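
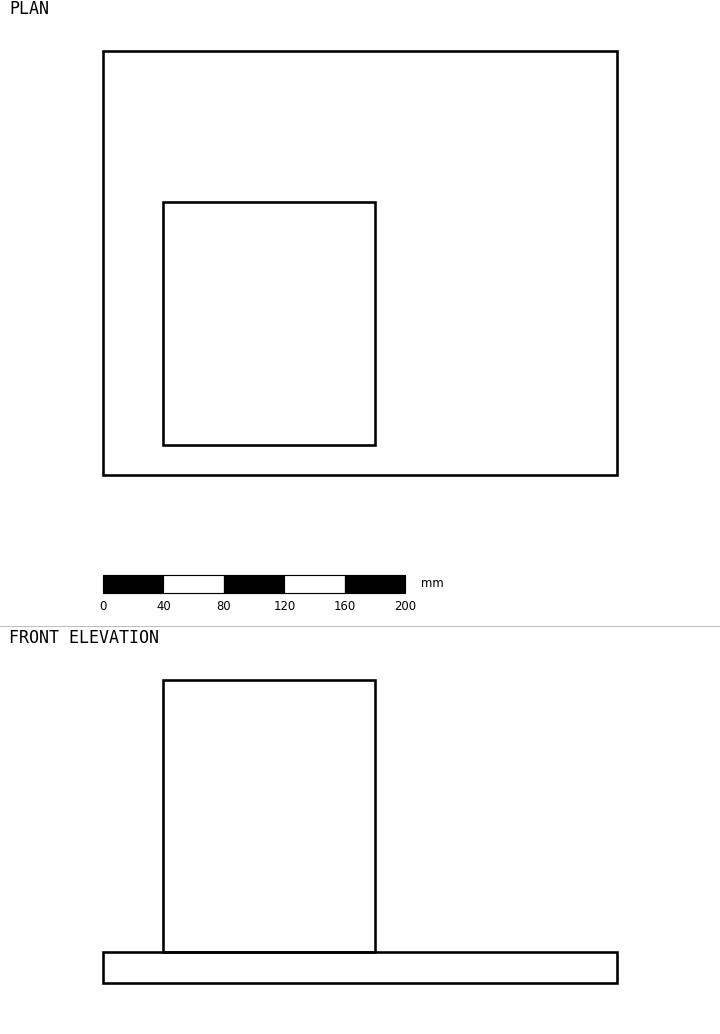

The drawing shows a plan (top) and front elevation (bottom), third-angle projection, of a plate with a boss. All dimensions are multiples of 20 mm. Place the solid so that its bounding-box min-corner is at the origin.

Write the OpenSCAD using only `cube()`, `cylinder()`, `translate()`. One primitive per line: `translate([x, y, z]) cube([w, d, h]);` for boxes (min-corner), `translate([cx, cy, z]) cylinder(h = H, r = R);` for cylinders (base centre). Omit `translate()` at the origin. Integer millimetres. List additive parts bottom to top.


cube([340, 280, 20]);
translate([40, 20, 20]) cube([140, 160, 180]);


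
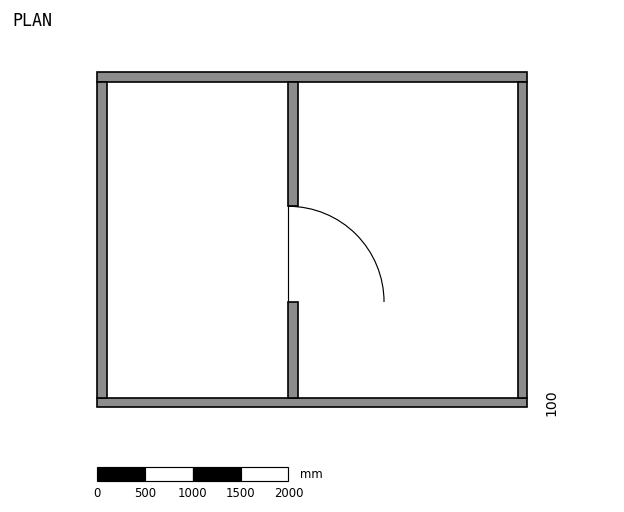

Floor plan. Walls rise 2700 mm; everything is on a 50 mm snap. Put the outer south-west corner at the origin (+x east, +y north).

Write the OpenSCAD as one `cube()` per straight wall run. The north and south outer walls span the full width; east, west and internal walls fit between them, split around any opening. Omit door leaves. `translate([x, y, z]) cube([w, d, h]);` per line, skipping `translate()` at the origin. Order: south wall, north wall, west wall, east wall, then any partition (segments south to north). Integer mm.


cube([4500, 100, 2700]);
translate([0, 3400, 0]) cube([4500, 100, 2700]);
translate([0, 100, 0]) cube([100, 3300, 2700]);
translate([4400, 100, 0]) cube([100, 3300, 2700]);
translate([2000, 100, 0]) cube([100, 1000, 2700]);
translate([2000, 2100, 0]) cube([100, 1300, 2700]);


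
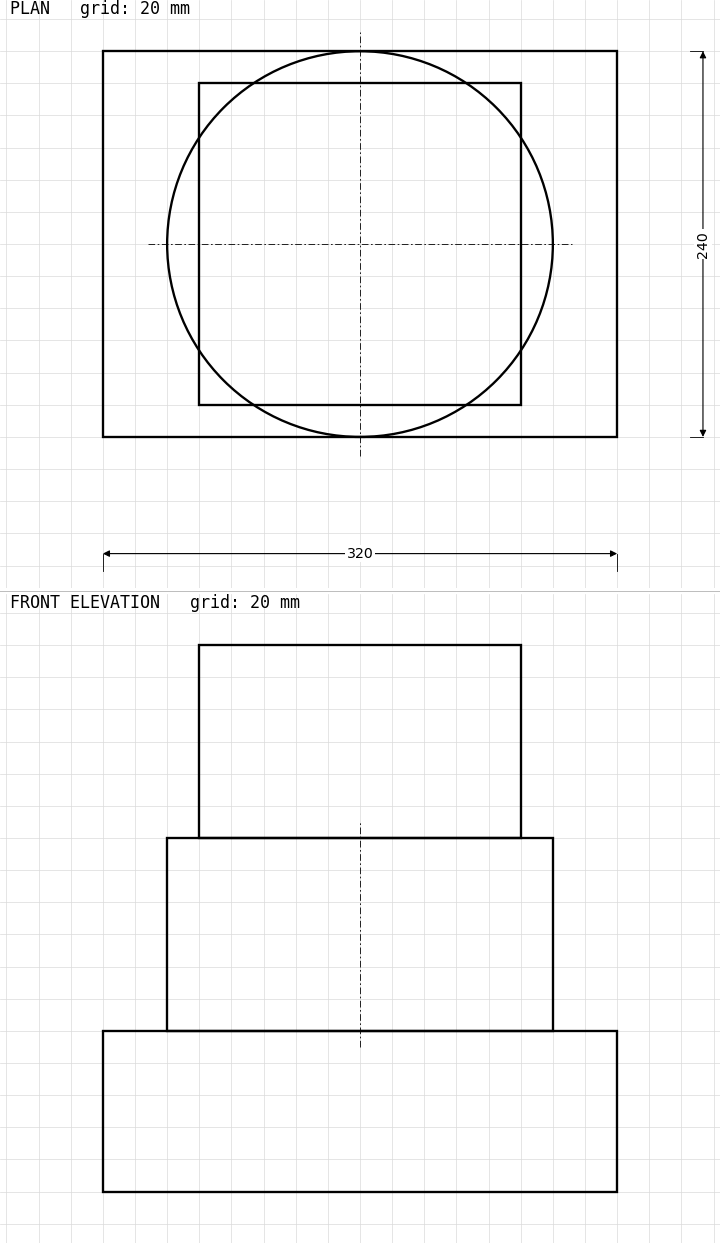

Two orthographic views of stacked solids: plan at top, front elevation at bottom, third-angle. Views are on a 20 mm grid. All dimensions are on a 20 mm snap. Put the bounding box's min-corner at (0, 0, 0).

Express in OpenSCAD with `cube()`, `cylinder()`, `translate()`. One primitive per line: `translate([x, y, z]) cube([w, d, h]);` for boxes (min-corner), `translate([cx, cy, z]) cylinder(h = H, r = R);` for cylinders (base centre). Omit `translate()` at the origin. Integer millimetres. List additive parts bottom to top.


cube([320, 240, 100]);
translate([160, 120, 100]) cylinder(h = 120, r = 120);
translate([60, 20, 220]) cube([200, 200, 120]);


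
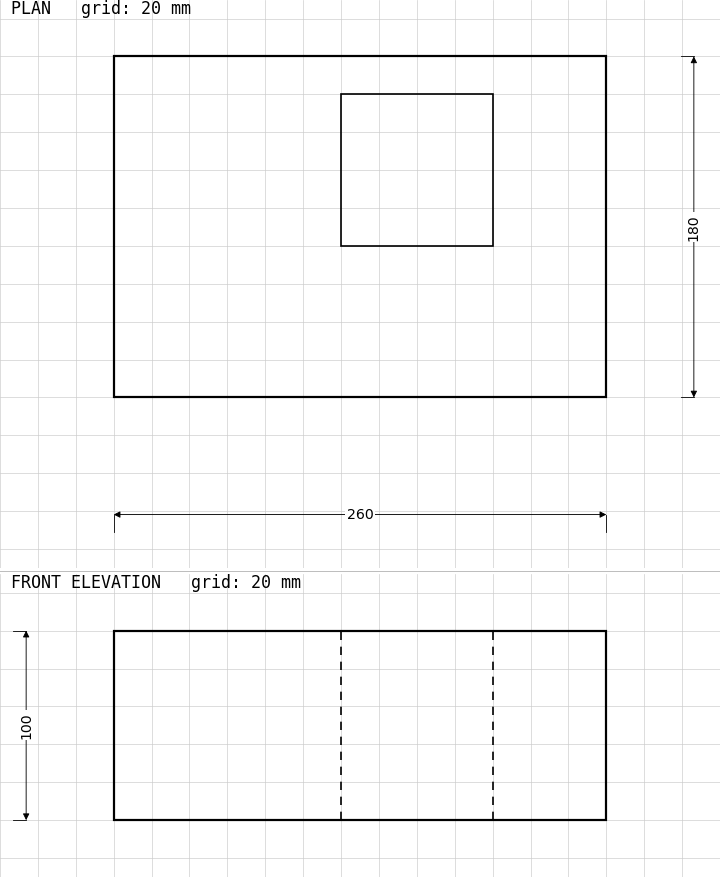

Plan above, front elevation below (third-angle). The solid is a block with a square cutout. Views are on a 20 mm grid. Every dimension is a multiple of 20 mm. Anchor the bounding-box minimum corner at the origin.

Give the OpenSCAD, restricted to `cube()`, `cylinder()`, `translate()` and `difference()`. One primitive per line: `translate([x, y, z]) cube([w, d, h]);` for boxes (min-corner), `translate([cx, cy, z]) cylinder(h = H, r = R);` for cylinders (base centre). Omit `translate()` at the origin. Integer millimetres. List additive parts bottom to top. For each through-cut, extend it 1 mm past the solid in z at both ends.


difference() {
  cube([260, 180, 100]);
  translate([120, 80, -1]) cube([80, 80, 102]);
}


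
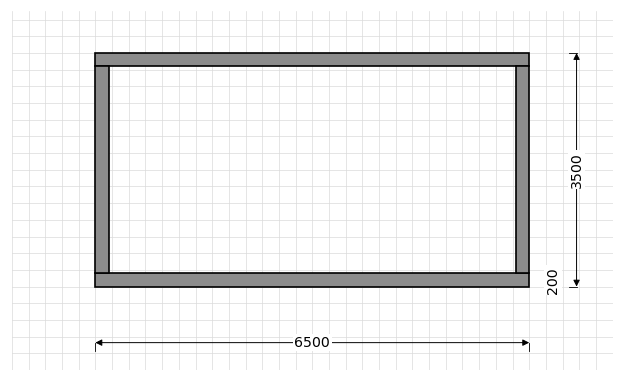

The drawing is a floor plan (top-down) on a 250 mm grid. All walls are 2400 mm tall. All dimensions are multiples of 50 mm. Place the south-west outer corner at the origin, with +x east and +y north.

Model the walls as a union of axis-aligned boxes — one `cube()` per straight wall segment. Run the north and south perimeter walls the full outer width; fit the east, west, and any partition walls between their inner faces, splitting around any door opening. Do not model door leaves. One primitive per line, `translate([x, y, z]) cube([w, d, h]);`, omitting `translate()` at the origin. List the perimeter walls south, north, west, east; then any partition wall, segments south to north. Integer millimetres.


cube([6500, 200, 2400]);
translate([0, 3300, 0]) cube([6500, 200, 2400]);
translate([0, 200, 0]) cube([200, 3100, 2400]);
translate([6300, 200, 0]) cube([200, 3100, 2400]);


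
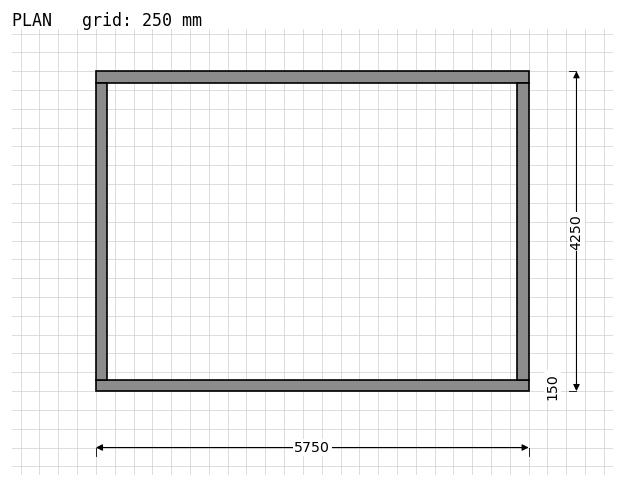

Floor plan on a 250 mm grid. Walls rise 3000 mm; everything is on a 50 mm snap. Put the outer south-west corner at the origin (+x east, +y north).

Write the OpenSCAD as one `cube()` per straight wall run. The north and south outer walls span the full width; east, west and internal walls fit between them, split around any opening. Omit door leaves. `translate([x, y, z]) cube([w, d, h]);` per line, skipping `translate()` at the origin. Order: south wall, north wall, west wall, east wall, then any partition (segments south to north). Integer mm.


cube([5750, 150, 3000]);
translate([0, 4100, 0]) cube([5750, 150, 3000]);
translate([0, 150, 0]) cube([150, 3950, 3000]);
translate([5600, 150, 0]) cube([150, 3950, 3000]);


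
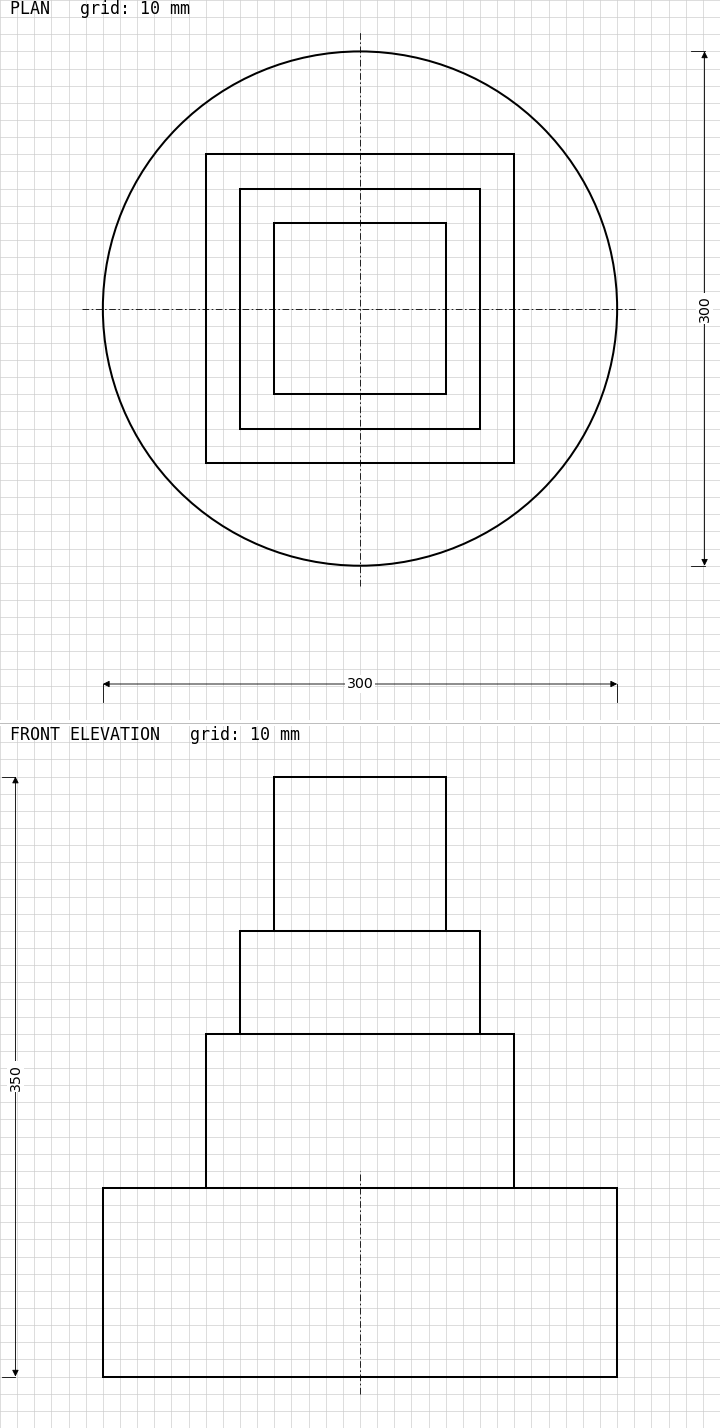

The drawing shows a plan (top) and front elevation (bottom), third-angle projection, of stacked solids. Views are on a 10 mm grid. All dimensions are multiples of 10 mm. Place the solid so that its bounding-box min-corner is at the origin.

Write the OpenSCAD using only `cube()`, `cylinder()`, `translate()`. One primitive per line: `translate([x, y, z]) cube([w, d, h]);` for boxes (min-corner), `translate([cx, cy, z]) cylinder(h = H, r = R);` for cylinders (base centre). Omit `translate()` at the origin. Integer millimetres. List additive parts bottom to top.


translate([150, 150, 0]) cylinder(h = 110, r = 150);
translate([60, 60, 110]) cube([180, 180, 90]);
translate([80, 80, 200]) cube([140, 140, 60]);
translate([100, 100, 260]) cube([100, 100, 90]);


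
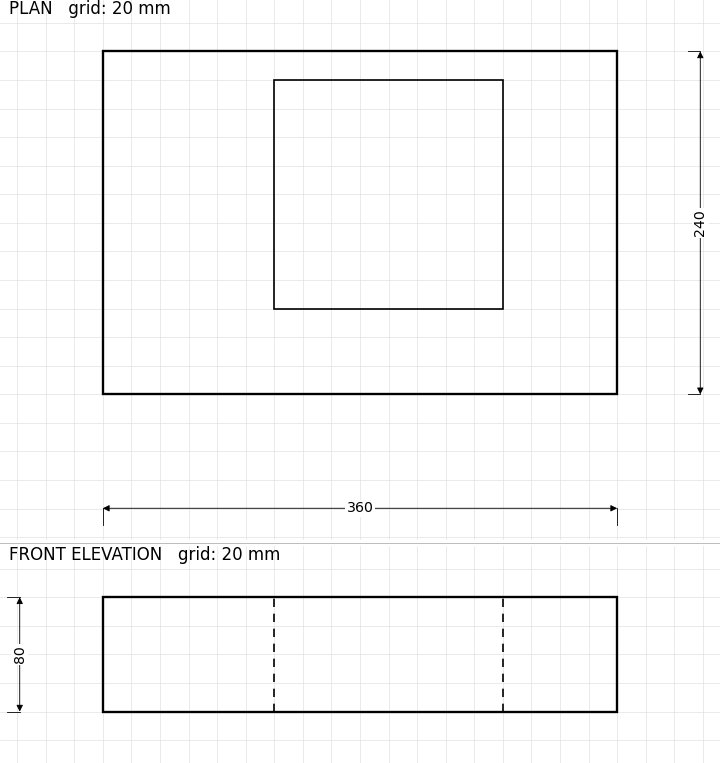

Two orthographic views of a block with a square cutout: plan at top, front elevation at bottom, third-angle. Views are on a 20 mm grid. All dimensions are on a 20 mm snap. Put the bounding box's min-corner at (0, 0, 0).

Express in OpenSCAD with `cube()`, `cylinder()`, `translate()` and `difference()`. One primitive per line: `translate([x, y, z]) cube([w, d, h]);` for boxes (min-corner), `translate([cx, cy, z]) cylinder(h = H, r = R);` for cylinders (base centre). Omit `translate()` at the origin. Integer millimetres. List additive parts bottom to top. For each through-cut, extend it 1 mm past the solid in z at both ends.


difference() {
  cube([360, 240, 80]);
  translate([120, 60, -1]) cube([160, 160, 82]);
}


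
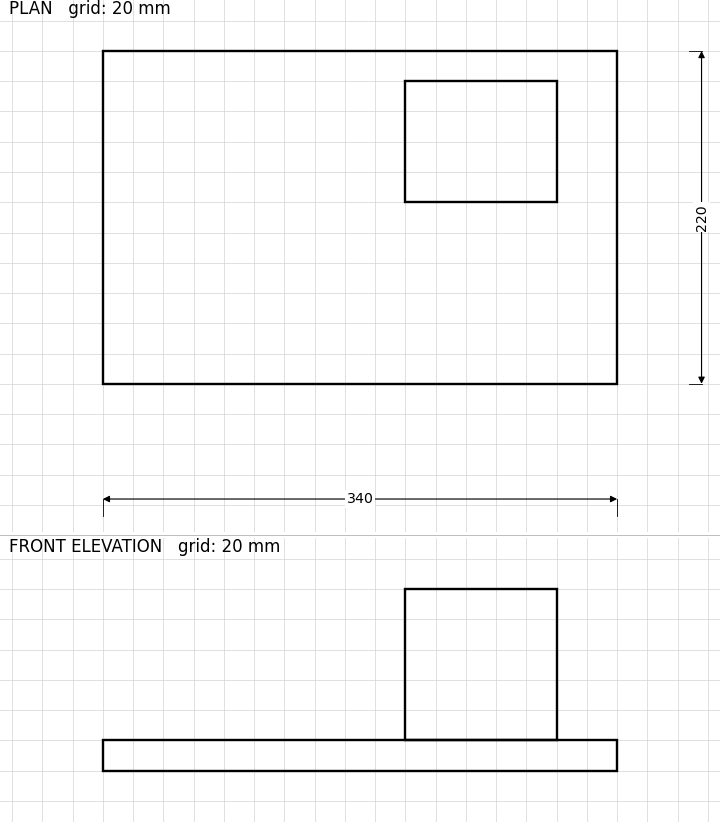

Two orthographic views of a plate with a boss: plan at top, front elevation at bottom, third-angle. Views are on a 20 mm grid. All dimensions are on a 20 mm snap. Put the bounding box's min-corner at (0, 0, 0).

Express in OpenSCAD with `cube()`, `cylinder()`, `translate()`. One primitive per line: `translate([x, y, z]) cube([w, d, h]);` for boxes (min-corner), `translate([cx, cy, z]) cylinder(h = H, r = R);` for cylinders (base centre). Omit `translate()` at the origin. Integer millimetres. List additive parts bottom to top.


cube([340, 220, 20]);
translate([200, 120, 20]) cube([100, 80, 100]);


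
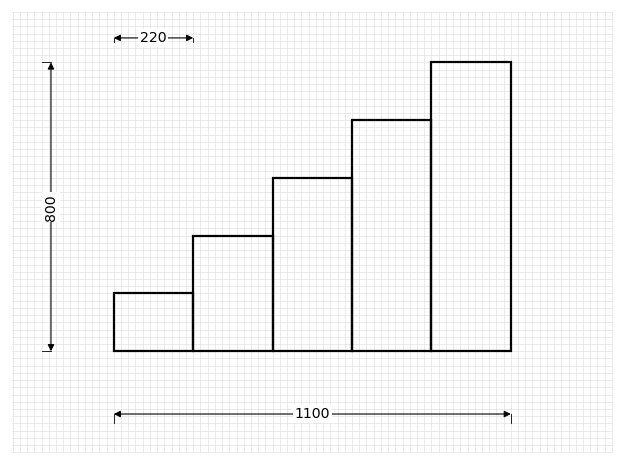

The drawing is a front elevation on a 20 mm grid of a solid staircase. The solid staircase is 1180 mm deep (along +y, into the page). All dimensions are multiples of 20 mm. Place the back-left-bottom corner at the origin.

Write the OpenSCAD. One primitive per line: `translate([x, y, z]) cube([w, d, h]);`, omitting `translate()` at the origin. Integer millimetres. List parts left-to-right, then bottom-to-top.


cube([220, 1180, 160]);
translate([220, 0, 0]) cube([220, 1180, 320]);
translate([440, 0, 0]) cube([220, 1180, 480]);
translate([660, 0, 0]) cube([220, 1180, 640]);
translate([880, 0, 0]) cube([220, 1180, 800]);


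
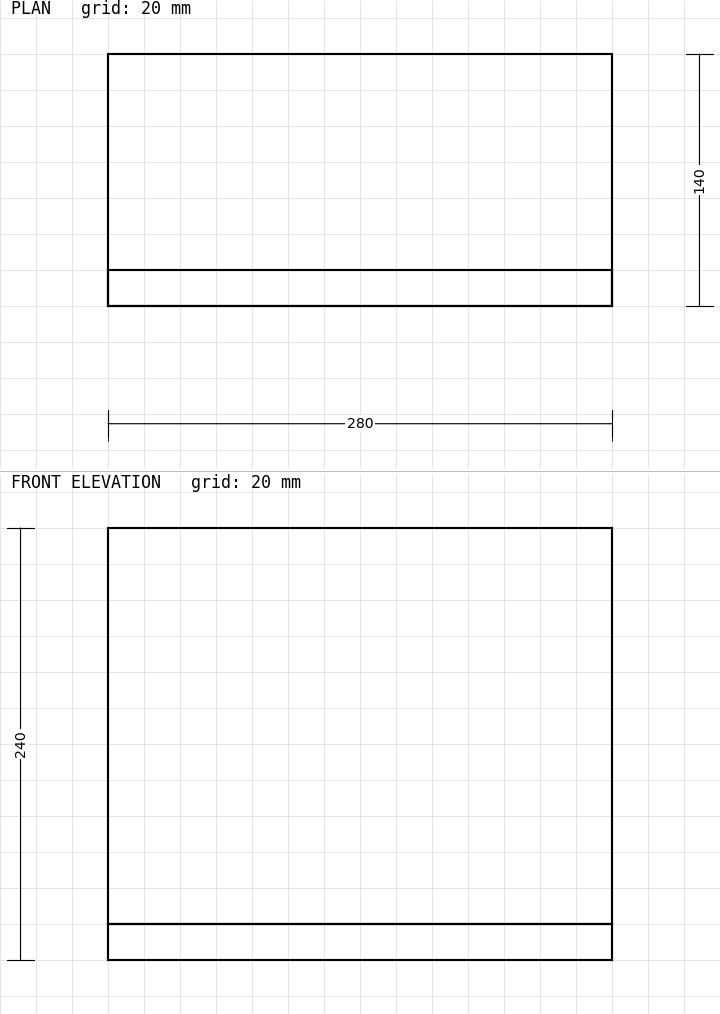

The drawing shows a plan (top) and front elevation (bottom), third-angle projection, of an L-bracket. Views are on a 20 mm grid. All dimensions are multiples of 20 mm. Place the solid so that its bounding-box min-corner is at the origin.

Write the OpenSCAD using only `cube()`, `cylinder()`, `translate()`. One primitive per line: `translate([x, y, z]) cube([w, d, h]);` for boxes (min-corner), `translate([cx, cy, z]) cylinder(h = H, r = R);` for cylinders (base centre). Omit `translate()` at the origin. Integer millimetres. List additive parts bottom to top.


cube([280, 140, 20]);
translate([0, 0, 20]) cube([280, 20, 220]);


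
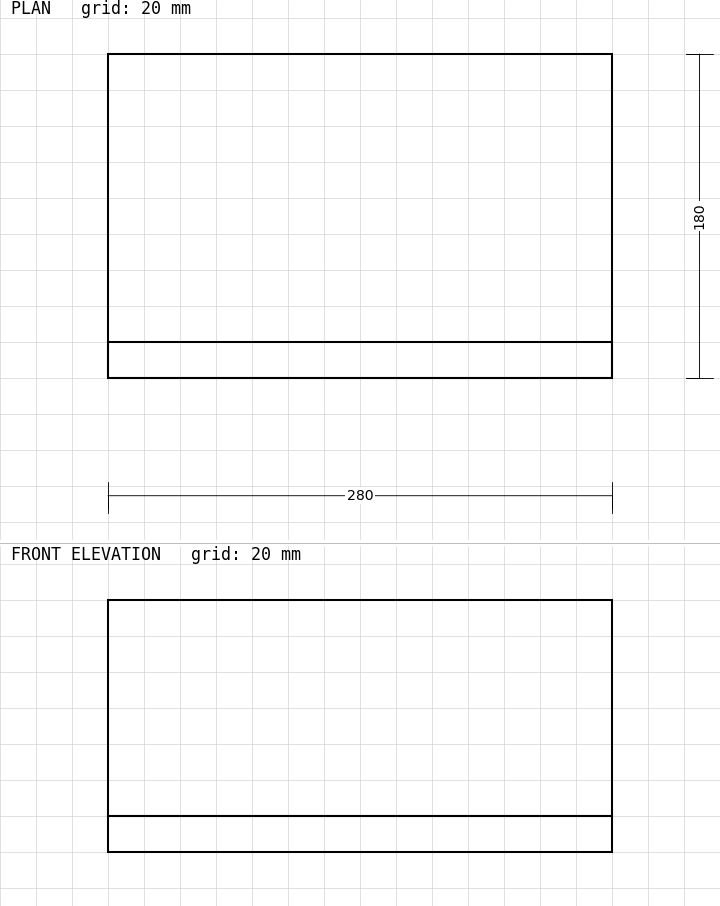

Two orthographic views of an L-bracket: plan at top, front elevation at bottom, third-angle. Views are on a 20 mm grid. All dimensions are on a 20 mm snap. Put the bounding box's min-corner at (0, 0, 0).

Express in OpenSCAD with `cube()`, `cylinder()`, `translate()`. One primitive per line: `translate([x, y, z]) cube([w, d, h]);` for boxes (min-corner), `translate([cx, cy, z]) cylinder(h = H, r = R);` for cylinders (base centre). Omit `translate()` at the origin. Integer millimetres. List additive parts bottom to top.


cube([280, 180, 20]);
translate([0, 0, 20]) cube([280, 20, 120]);


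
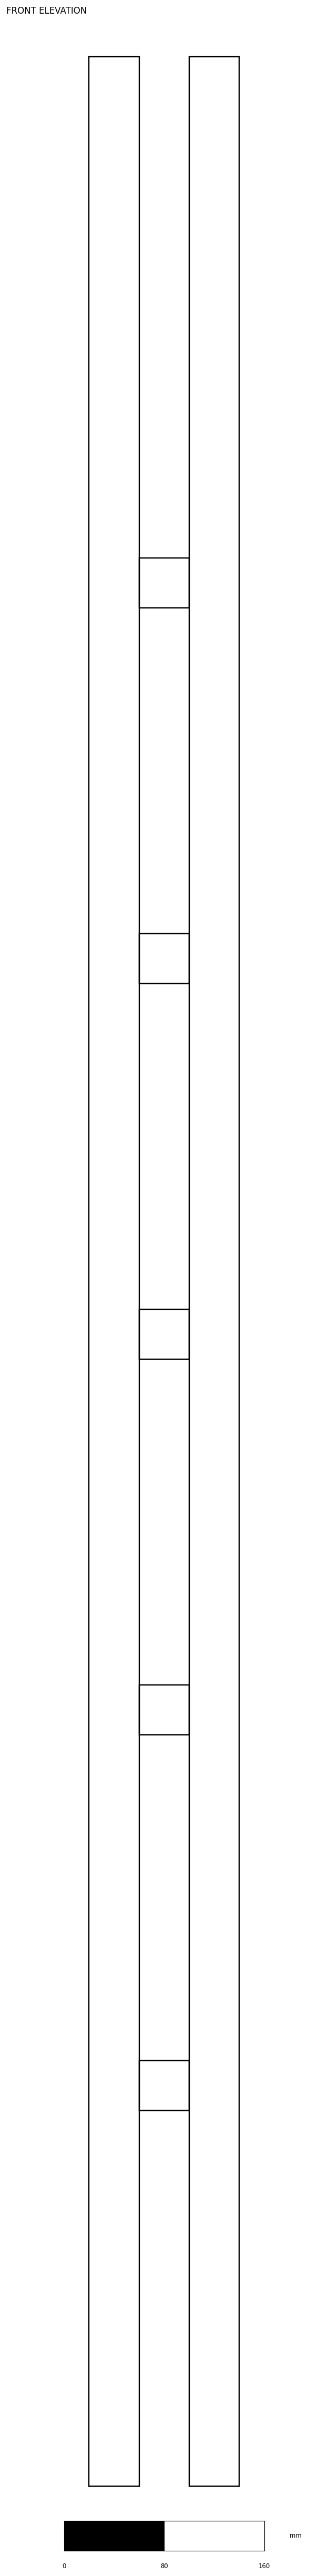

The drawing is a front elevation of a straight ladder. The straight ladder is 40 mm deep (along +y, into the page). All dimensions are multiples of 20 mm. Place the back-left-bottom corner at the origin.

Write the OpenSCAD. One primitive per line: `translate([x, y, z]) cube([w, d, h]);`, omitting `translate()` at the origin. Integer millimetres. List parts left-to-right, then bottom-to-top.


cube([40, 40, 1940]);
translate([40, 0, 300]) cube([40, 40, 40]);
translate([40, 0, 600]) cube([40, 40, 40]);
translate([40, 0, 900]) cube([40, 40, 40]);
translate([40, 0, 1200]) cube([40, 40, 40]);
translate([40, 0, 1500]) cube([40, 40, 40]);
translate([80, 0, 0]) cube([40, 40, 1940]);


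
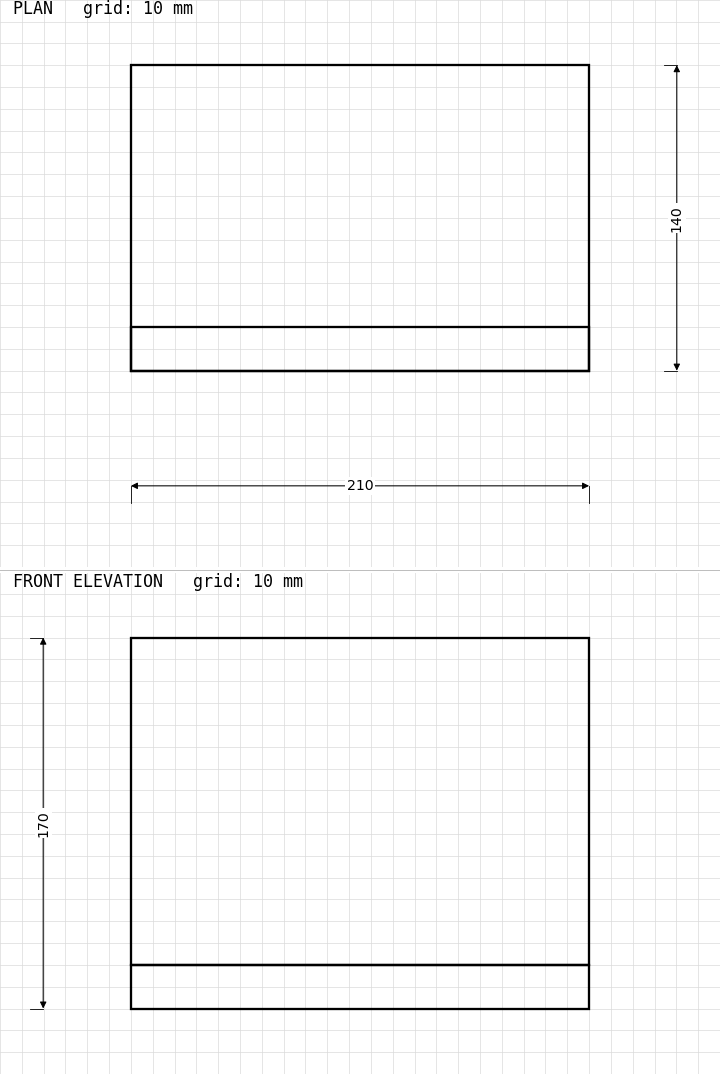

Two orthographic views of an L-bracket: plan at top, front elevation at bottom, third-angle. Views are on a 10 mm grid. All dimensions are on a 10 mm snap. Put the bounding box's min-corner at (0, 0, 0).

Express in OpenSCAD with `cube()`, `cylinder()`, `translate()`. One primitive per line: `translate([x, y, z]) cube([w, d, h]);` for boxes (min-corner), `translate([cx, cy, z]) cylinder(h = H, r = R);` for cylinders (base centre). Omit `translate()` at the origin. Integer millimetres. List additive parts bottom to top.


cube([210, 140, 20]);
translate([0, 0, 20]) cube([210, 20, 150]);


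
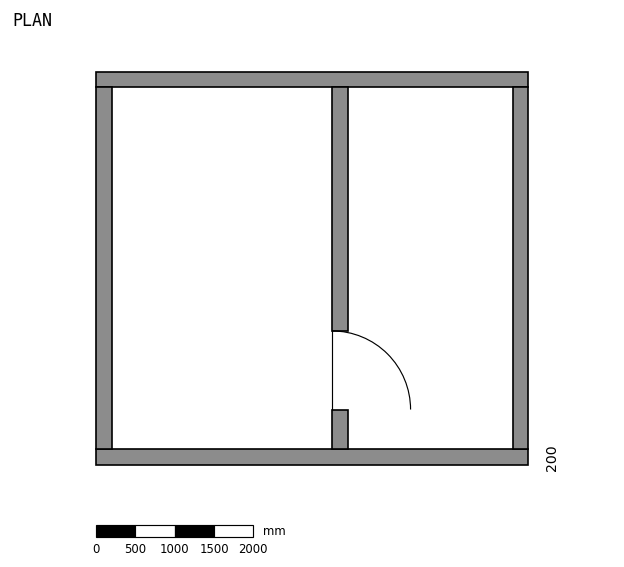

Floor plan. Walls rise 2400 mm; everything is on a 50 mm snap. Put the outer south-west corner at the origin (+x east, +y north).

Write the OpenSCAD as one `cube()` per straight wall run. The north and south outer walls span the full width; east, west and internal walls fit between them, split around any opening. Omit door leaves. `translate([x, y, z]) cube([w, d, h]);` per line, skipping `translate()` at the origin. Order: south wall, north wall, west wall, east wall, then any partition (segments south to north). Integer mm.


cube([5500, 200, 2400]);
translate([0, 4800, 0]) cube([5500, 200, 2400]);
translate([0, 200, 0]) cube([200, 4600, 2400]);
translate([5300, 200, 0]) cube([200, 4600, 2400]);
translate([3000, 200, 0]) cube([200, 500, 2400]);
translate([3000, 1700, 0]) cube([200, 3100, 2400]);


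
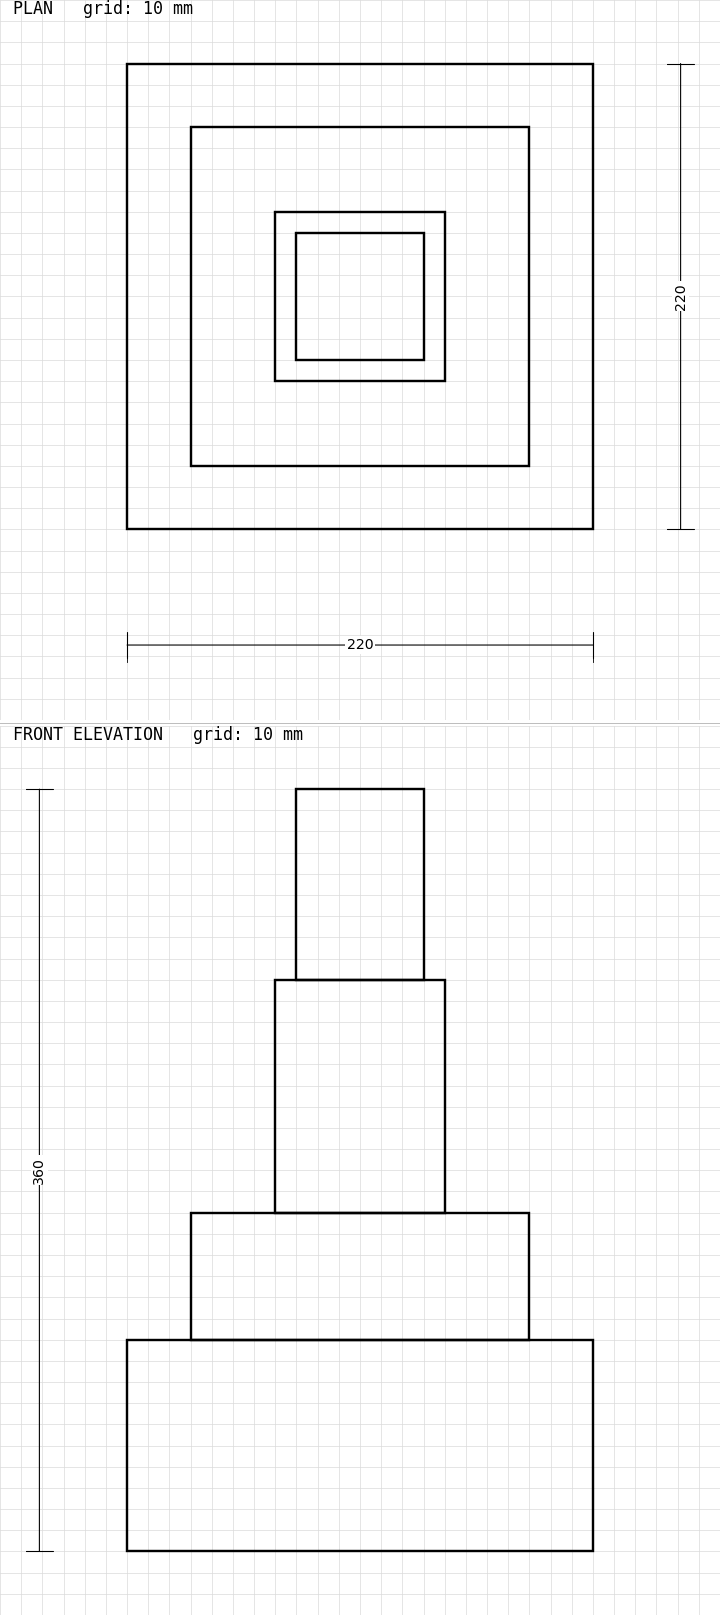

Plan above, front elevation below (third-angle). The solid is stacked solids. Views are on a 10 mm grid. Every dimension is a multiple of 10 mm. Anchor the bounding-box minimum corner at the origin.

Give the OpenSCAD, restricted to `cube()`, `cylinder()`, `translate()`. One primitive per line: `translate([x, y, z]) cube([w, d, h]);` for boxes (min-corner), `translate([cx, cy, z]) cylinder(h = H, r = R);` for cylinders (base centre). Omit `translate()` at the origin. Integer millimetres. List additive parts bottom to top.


cube([220, 220, 100]);
translate([30, 30, 100]) cube([160, 160, 60]);
translate([70, 70, 160]) cube([80, 80, 110]);
translate([80, 80, 270]) cube([60, 60, 90]);


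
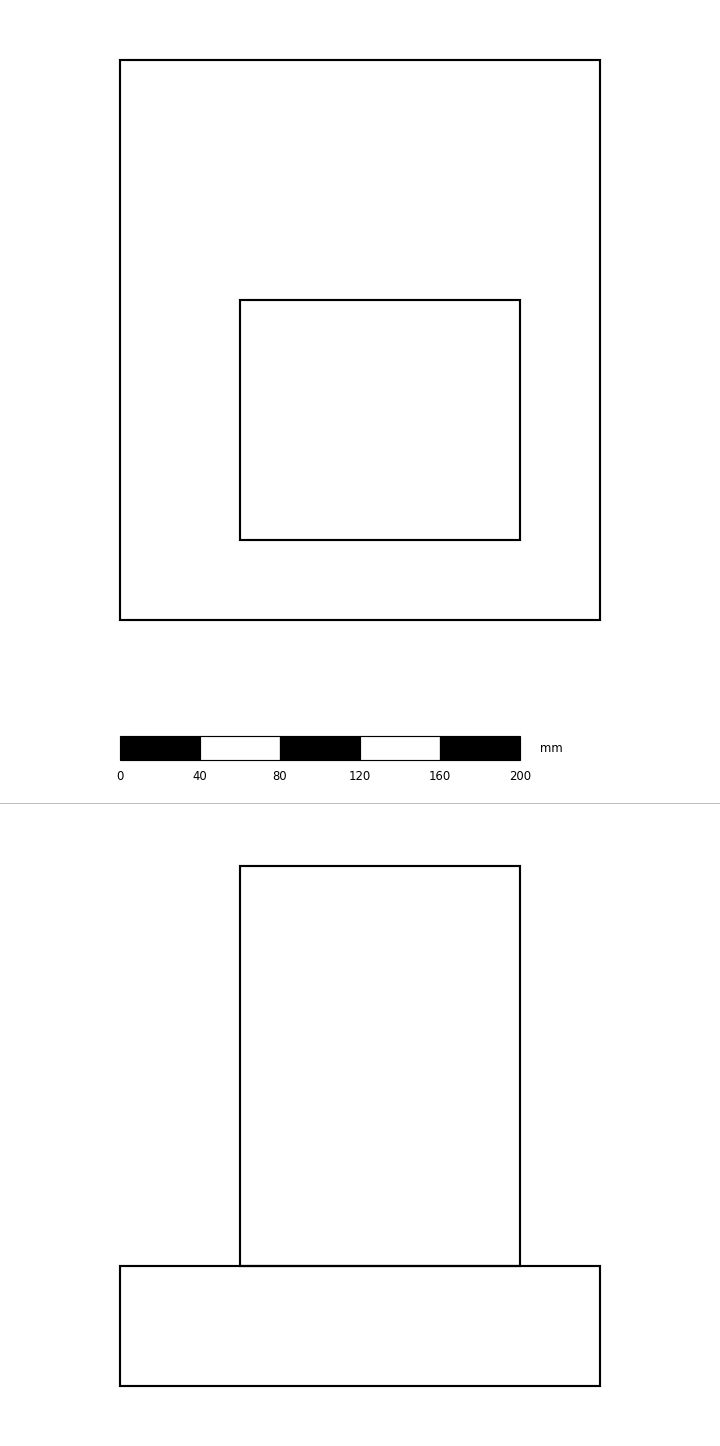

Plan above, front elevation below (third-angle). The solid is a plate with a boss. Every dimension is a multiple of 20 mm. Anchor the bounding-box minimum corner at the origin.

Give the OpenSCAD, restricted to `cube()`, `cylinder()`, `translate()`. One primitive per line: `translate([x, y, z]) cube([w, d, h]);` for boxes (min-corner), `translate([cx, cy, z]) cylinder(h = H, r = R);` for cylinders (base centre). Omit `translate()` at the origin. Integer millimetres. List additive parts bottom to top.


cube([240, 280, 60]);
translate([60, 40, 60]) cube([140, 120, 200]);


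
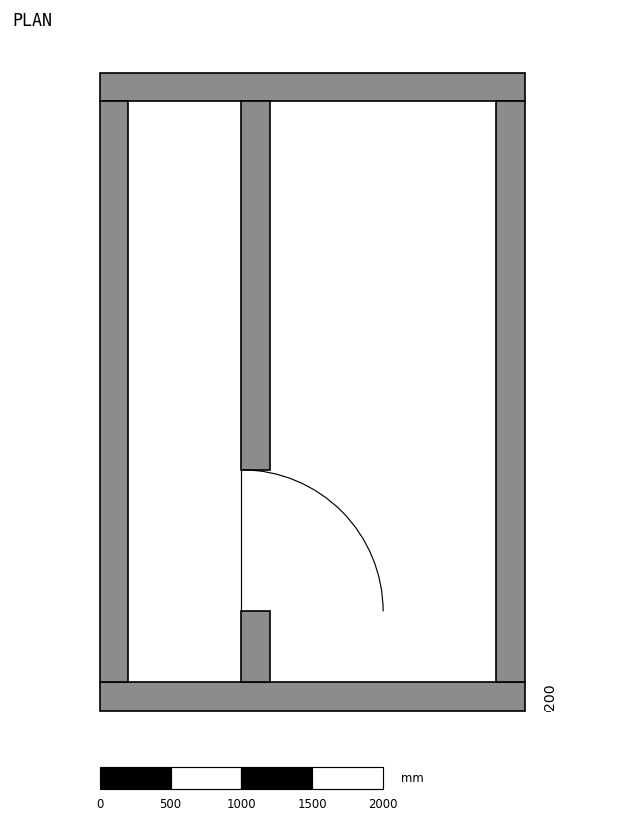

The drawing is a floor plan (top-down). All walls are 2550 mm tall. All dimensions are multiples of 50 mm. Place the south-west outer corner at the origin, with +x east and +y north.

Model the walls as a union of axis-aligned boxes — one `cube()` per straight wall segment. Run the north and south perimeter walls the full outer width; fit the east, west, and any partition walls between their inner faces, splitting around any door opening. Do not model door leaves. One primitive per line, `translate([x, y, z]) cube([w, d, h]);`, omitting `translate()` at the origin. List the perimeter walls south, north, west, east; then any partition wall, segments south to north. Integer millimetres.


cube([3000, 200, 2550]);
translate([0, 4300, 0]) cube([3000, 200, 2550]);
translate([0, 200, 0]) cube([200, 4100, 2550]);
translate([2800, 200, 0]) cube([200, 4100, 2550]);
translate([1000, 200, 0]) cube([200, 500, 2550]);
translate([1000, 1700, 0]) cube([200, 2600, 2550]);


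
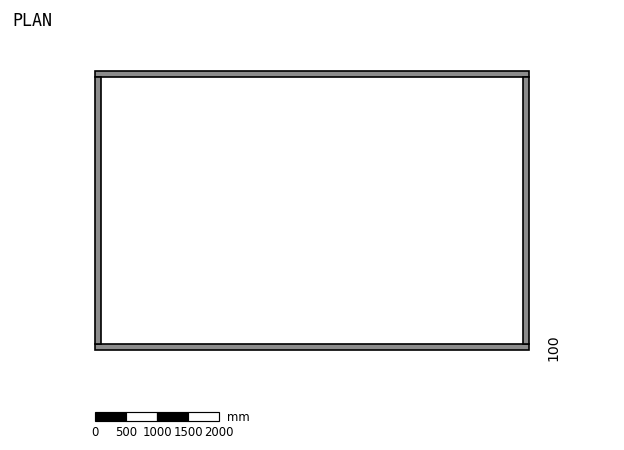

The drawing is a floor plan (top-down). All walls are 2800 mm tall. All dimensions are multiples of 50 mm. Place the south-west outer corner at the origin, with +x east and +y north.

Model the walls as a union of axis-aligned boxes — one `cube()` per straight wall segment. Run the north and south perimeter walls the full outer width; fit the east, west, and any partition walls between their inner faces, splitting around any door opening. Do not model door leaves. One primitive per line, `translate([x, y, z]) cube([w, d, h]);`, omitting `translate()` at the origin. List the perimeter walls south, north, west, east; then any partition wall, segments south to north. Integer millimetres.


cube([7000, 100, 2800]);
translate([0, 4400, 0]) cube([7000, 100, 2800]);
translate([0, 100, 0]) cube([100, 4300, 2800]);
translate([6900, 100, 0]) cube([100, 4300, 2800]);


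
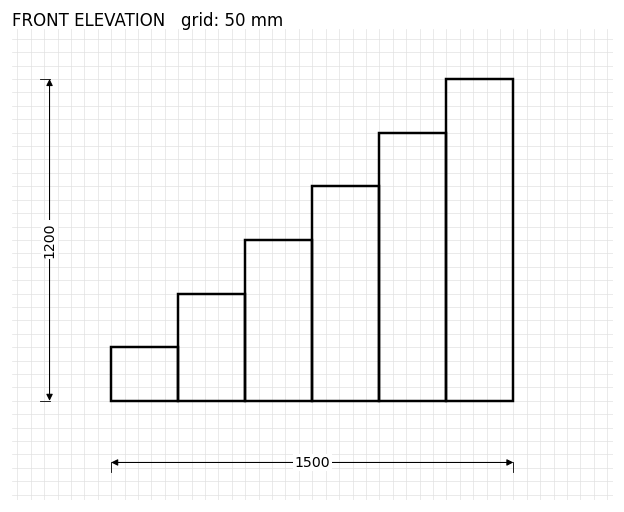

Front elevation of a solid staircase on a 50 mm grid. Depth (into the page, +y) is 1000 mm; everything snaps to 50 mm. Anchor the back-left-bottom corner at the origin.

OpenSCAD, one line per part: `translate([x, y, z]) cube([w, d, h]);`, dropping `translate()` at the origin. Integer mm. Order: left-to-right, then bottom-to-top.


cube([250, 1000, 200]);
translate([250, 0, 0]) cube([250, 1000, 400]);
translate([500, 0, 0]) cube([250, 1000, 600]);
translate([750, 0, 0]) cube([250, 1000, 800]);
translate([1000, 0, 0]) cube([250, 1000, 1000]);
translate([1250, 0, 0]) cube([250, 1000, 1200]);


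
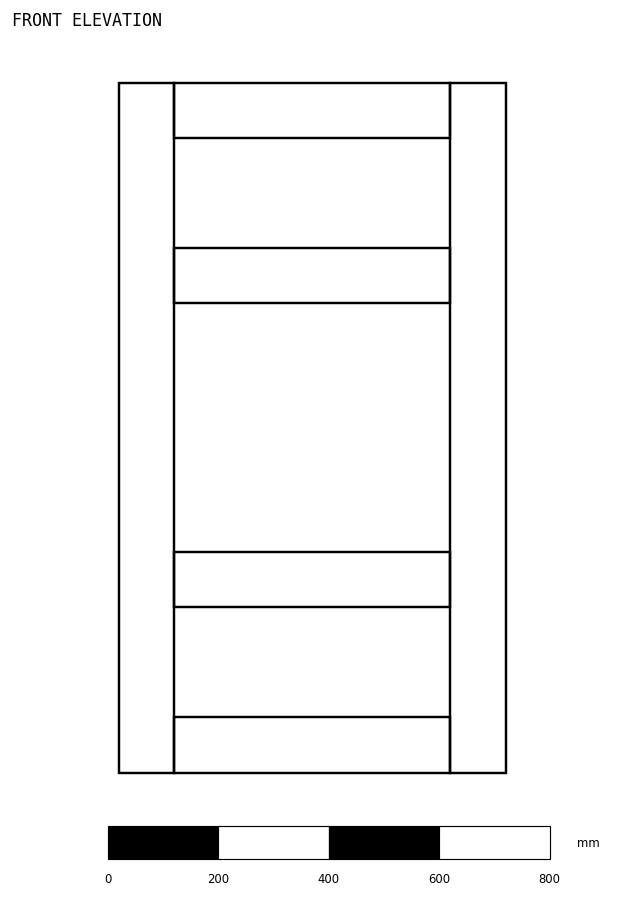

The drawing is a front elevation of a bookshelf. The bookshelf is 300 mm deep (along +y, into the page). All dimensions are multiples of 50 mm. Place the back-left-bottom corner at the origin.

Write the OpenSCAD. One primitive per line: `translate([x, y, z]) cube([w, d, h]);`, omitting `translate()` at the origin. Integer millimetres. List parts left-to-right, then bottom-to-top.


cube([100, 300, 1250]);
translate([100, 0, 0]) cube([500, 300, 100]);
translate([100, 0, 300]) cube([500, 300, 100]);
translate([100, 0, 850]) cube([500, 300, 100]);
translate([100, 0, 1150]) cube([500, 300, 100]);
translate([600, 0, 0]) cube([100, 300, 1250]);


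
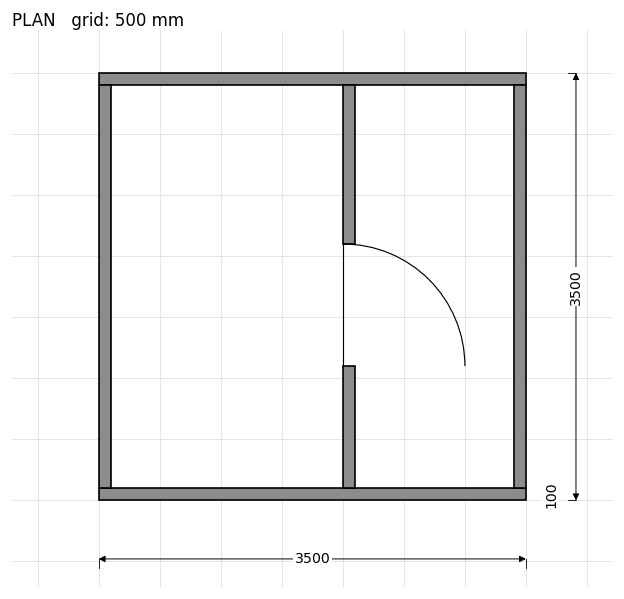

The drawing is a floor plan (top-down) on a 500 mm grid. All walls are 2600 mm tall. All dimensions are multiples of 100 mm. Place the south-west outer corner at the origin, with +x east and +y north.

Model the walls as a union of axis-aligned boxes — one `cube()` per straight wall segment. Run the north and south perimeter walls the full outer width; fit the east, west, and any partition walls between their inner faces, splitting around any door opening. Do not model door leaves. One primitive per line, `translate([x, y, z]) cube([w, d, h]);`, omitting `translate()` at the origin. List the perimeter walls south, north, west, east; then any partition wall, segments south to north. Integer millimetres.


cube([3500, 100, 2600]);
translate([0, 3400, 0]) cube([3500, 100, 2600]);
translate([0, 100, 0]) cube([100, 3300, 2600]);
translate([3400, 100, 0]) cube([100, 3300, 2600]);
translate([2000, 100, 0]) cube([100, 1000, 2600]);
translate([2000, 2100, 0]) cube([100, 1300, 2600]);


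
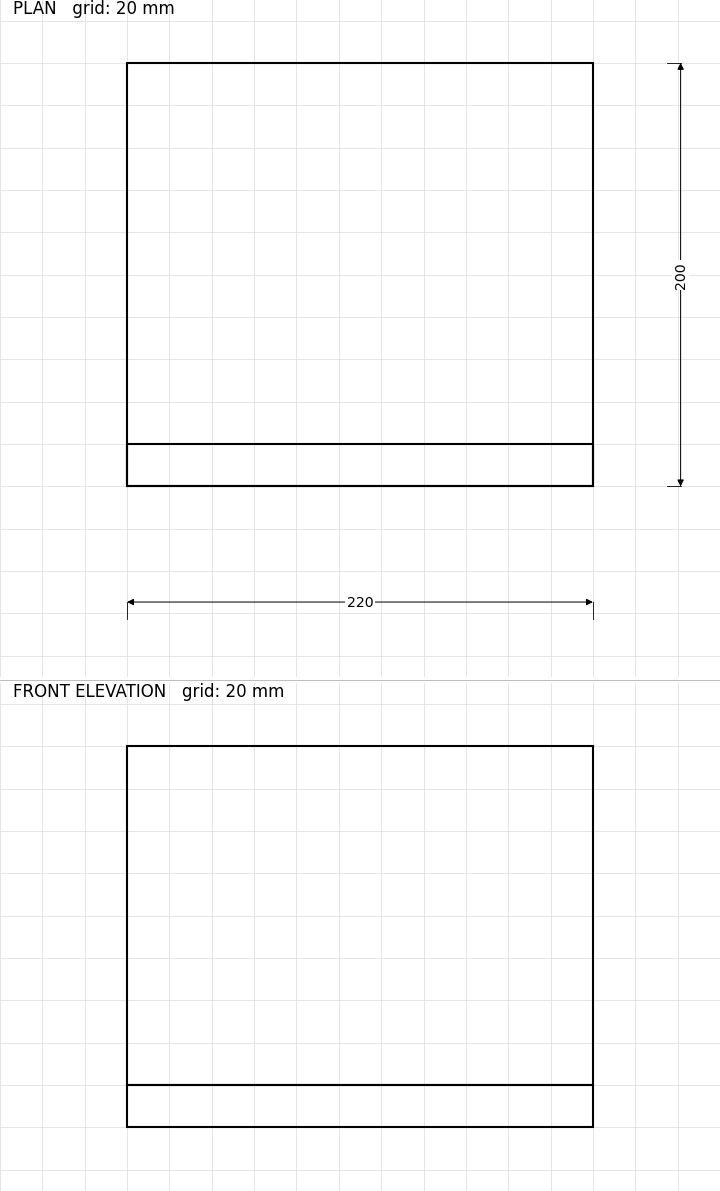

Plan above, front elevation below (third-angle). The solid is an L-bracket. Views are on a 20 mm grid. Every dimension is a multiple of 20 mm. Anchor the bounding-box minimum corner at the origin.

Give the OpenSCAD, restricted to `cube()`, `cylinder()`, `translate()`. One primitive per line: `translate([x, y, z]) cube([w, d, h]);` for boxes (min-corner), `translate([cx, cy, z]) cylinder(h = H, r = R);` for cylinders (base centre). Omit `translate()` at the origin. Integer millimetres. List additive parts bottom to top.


cube([220, 200, 20]);
translate([0, 0, 20]) cube([220, 20, 160]);


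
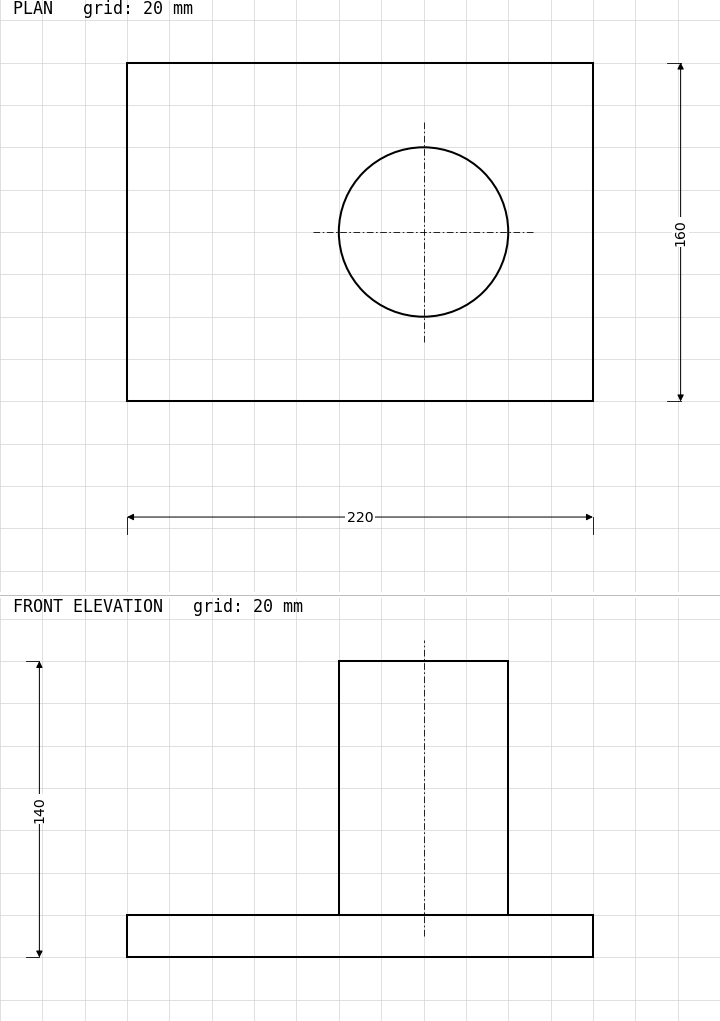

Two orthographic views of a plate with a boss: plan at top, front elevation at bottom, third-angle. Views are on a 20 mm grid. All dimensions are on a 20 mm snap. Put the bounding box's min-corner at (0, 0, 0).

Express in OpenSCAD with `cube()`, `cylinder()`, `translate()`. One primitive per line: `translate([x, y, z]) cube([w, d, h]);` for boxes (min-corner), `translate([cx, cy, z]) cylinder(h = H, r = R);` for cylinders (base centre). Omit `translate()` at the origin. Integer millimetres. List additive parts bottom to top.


cube([220, 160, 20]);
translate([140, 80, 20]) cylinder(h = 120, r = 40);


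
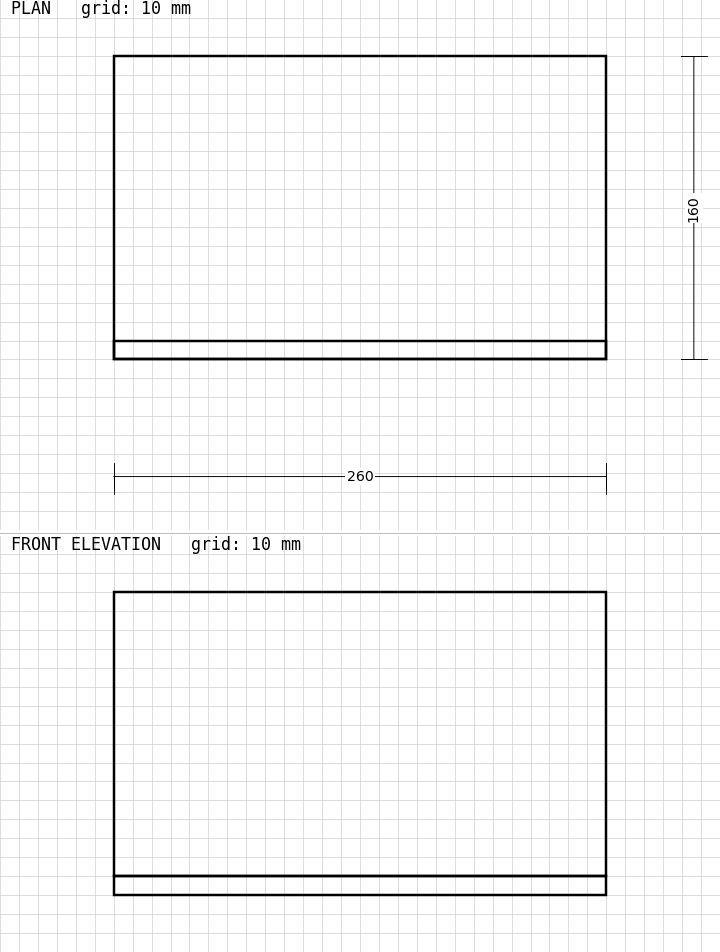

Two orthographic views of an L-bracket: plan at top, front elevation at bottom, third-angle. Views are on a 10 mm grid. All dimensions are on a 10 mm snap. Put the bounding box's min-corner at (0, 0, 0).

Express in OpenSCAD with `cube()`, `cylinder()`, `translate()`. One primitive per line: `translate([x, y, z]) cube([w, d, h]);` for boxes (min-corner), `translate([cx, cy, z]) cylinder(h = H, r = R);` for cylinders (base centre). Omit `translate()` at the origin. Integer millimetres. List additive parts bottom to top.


cube([260, 160, 10]);
translate([0, 0, 10]) cube([260, 10, 150]);


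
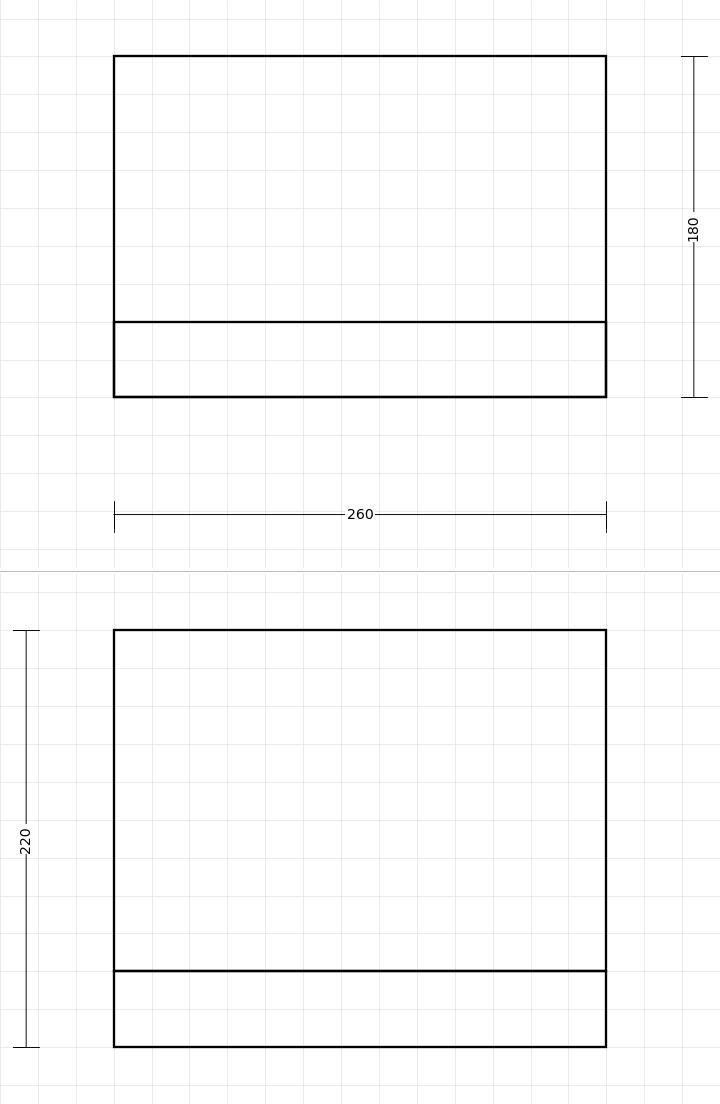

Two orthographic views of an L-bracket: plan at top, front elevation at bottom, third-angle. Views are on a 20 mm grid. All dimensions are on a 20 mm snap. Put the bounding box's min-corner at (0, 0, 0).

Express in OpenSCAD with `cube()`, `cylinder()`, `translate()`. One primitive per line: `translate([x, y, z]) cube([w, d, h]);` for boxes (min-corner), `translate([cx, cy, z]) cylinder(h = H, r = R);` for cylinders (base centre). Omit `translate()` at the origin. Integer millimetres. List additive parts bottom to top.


cube([260, 180, 40]);
translate([0, 0, 40]) cube([260, 40, 180]);


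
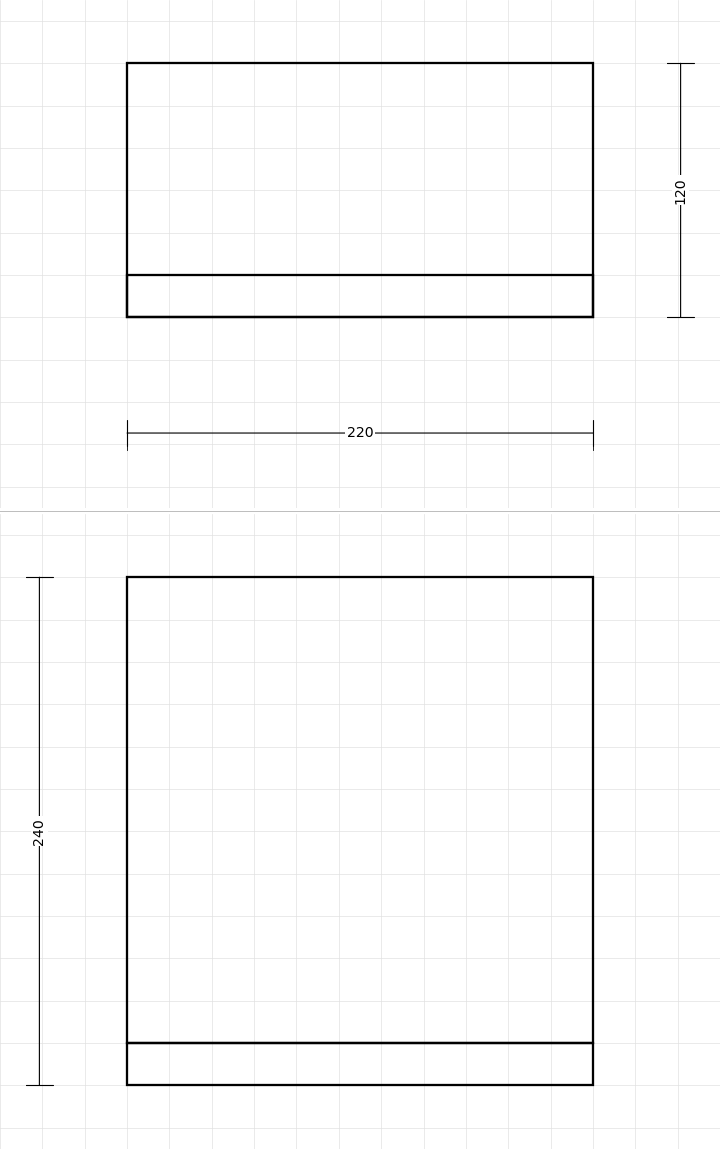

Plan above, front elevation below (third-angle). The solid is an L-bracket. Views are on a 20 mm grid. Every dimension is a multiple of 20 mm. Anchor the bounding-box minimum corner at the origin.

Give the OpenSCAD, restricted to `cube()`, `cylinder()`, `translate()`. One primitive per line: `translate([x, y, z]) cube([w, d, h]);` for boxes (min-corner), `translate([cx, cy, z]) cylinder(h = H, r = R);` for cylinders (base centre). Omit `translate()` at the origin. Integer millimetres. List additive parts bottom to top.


cube([220, 120, 20]);
translate([0, 0, 20]) cube([220, 20, 220]);


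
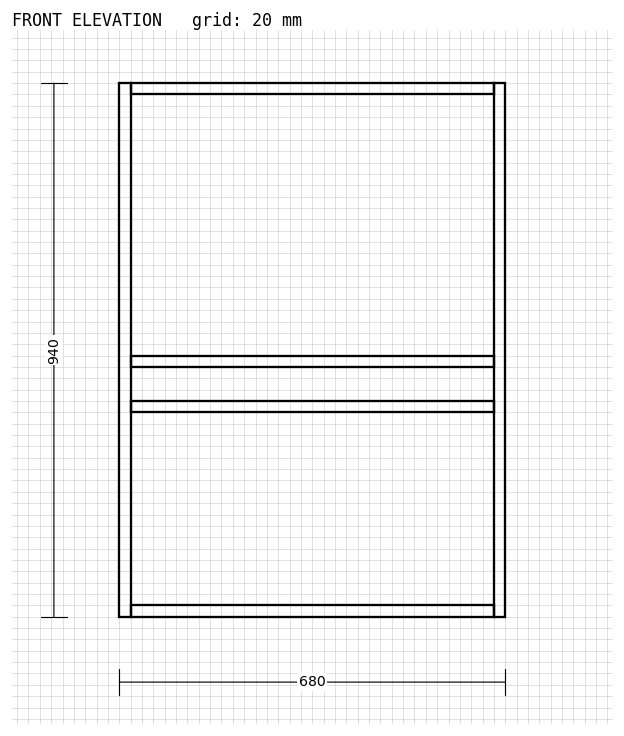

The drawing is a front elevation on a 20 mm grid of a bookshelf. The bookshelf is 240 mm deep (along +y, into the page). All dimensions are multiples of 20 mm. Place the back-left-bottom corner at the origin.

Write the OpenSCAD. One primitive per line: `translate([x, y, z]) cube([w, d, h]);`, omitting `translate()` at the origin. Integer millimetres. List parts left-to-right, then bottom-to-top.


cube([20, 240, 940]);
translate([20, 0, 0]) cube([640, 240, 20]);
translate([20, 0, 360]) cube([640, 240, 20]);
translate([20, 0, 440]) cube([640, 240, 20]);
translate([20, 0, 920]) cube([640, 240, 20]);
translate([660, 0, 0]) cube([20, 240, 940]);


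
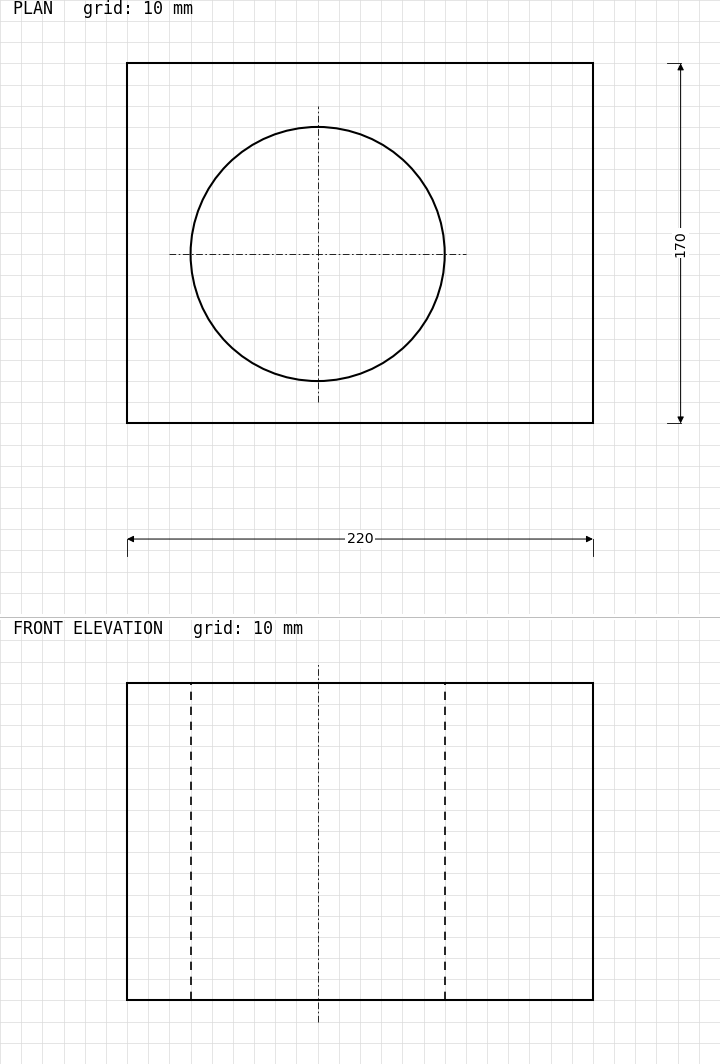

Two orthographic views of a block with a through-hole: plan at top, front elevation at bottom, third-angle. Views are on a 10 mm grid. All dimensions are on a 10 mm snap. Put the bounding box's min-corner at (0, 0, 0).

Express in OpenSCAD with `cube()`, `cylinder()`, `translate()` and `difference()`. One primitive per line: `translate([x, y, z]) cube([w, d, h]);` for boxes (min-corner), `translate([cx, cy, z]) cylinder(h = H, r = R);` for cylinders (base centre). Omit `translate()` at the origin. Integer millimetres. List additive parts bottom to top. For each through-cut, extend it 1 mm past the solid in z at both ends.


difference() {
  cube([220, 170, 150]);
  translate([90, 80, -1]) cylinder(h = 152, r = 60);
}


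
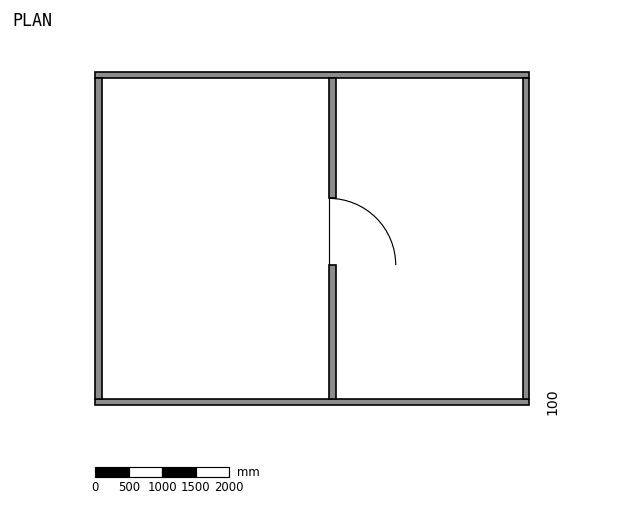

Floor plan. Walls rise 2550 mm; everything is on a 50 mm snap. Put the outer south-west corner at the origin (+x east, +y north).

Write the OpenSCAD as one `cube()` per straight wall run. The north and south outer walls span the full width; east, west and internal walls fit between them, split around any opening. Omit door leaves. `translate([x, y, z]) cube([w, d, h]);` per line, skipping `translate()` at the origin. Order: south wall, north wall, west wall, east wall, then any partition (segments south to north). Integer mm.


cube([6500, 100, 2550]);
translate([0, 4900, 0]) cube([6500, 100, 2550]);
translate([0, 100, 0]) cube([100, 4800, 2550]);
translate([6400, 100, 0]) cube([100, 4800, 2550]);
translate([3500, 100, 0]) cube([100, 2000, 2550]);
translate([3500, 3100, 0]) cube([100, 1800, 2550]);


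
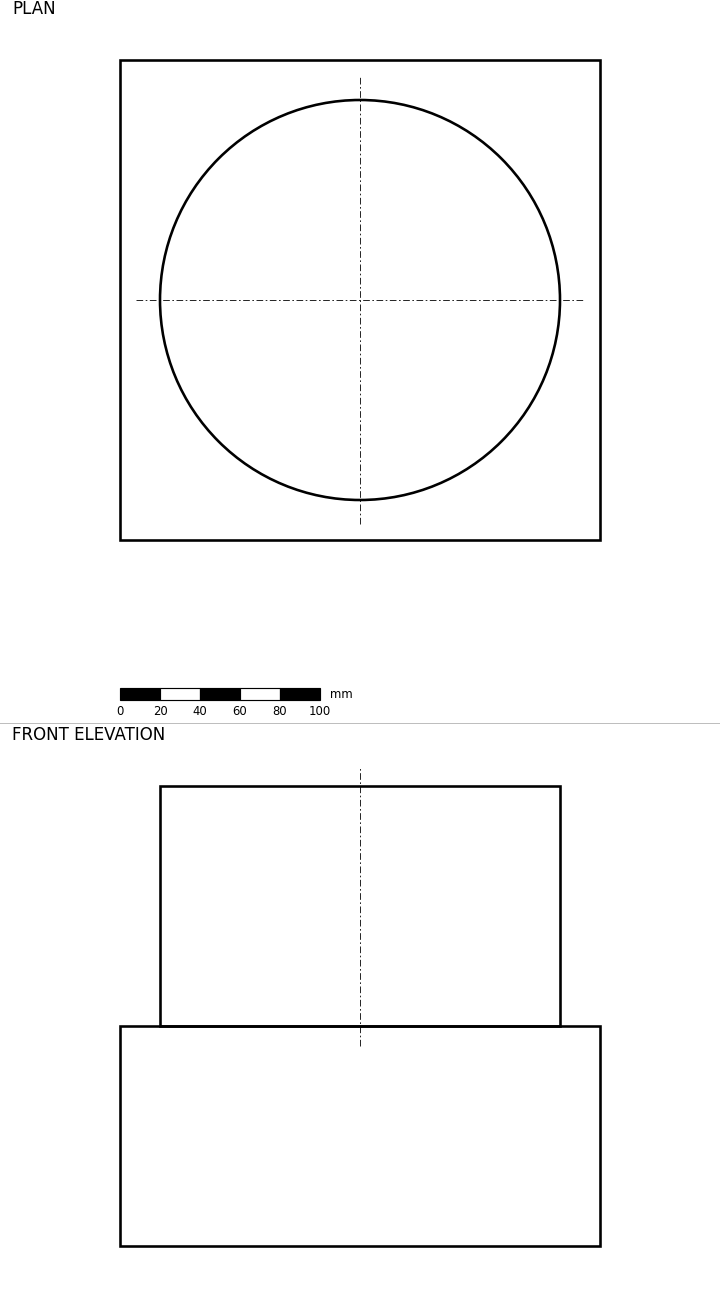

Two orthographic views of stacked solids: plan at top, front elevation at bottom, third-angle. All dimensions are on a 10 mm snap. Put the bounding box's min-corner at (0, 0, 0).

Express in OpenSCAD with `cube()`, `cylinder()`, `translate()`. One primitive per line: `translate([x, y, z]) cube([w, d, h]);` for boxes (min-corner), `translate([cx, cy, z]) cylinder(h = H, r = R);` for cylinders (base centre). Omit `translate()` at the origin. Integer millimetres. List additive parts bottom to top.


cube([240, 240, 110]);
translate([120, 120, 110]) cylinder(h = 120, r = 100);


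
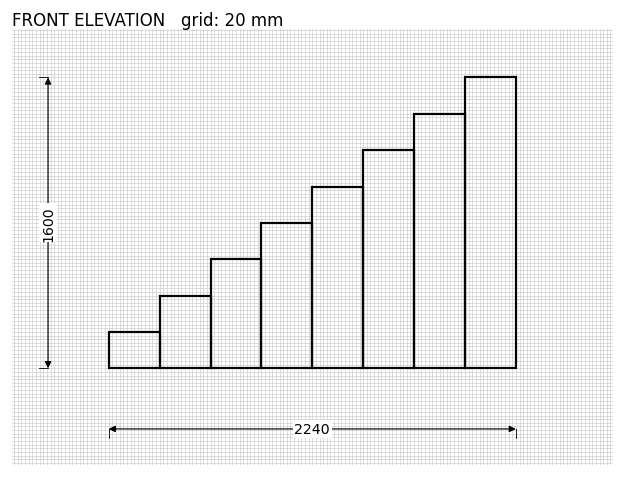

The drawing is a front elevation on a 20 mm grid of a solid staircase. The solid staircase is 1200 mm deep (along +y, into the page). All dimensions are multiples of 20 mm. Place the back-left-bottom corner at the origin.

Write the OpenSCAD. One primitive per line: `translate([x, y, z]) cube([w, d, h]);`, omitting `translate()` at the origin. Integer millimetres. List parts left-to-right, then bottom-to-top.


cube([280, 1200, 200]);
translate([280, 0, 0]) cube([280, 1200, 400]);
translate([560, 0, 0]) cube([280, 1200, 600]);
translate([840, 0, 0]) cube([280, 1200, 800]);
translate([1120, 0, 0]) cube([280, 1200, 1000]);
translate([1400, 0, 0]) cube([280, 1200, 1200]);
translate([1680, 0, 0]) cube([280, 1200, 1400]);
translate([1960, 0, 0]) cube([280, 1200, 1600]);


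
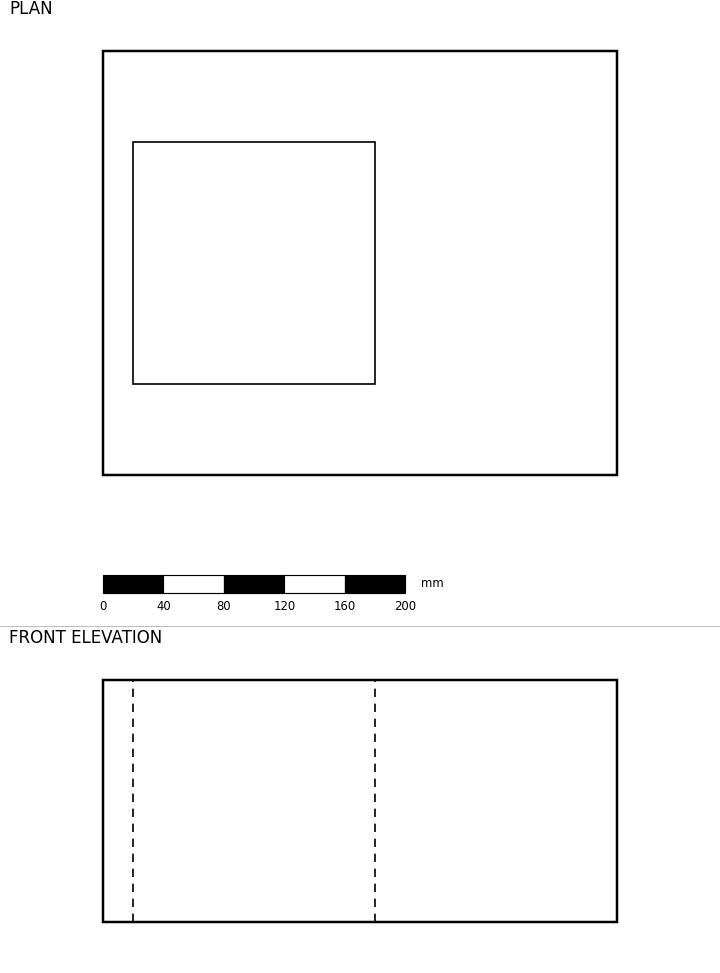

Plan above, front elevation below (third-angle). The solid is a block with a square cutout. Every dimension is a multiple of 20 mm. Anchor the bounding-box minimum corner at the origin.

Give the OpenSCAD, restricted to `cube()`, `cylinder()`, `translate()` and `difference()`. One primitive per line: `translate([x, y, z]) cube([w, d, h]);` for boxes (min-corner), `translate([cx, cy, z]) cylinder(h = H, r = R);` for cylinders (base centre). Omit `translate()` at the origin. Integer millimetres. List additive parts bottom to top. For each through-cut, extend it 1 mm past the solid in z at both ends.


difference() {
  cube([340, 280, 160]);
  translate([20, 60, -1]) cube([160, 160, 162]);
}


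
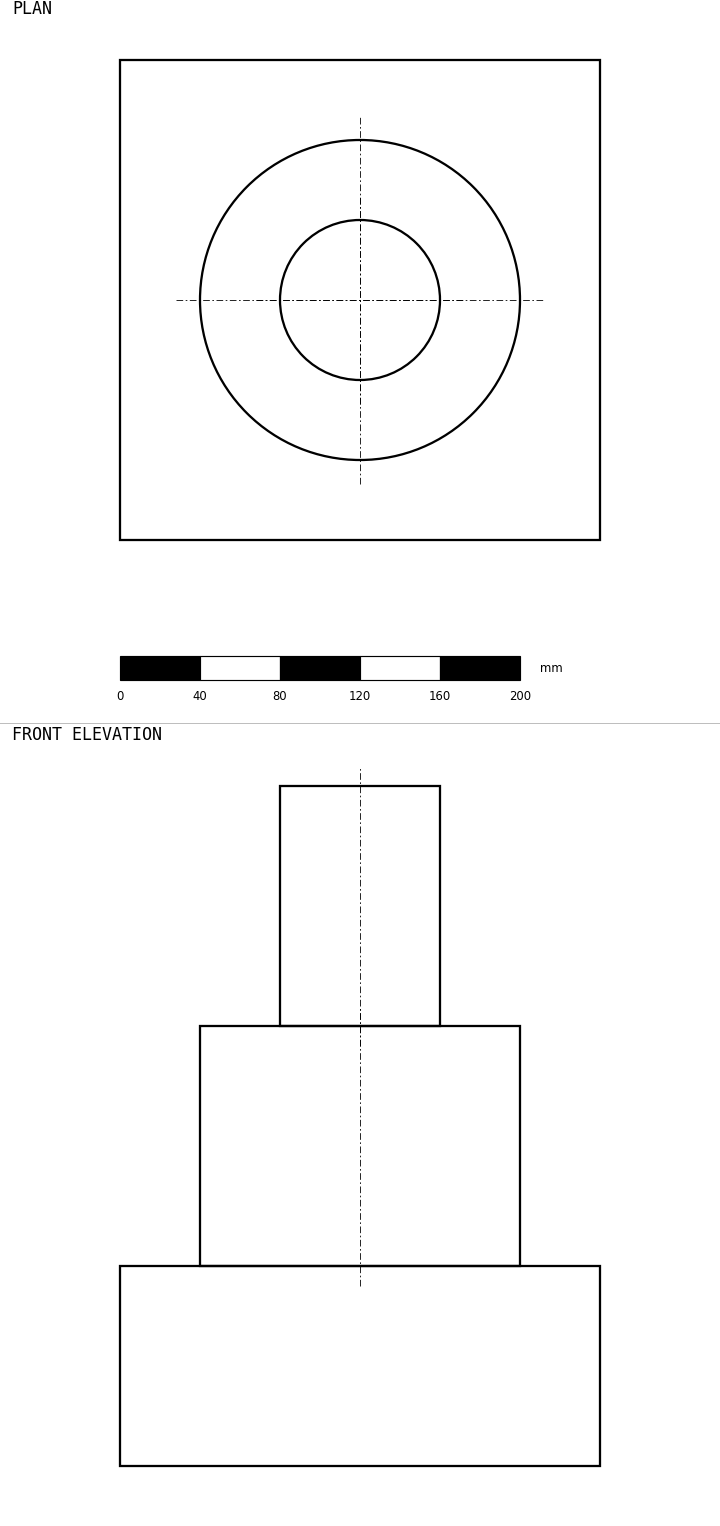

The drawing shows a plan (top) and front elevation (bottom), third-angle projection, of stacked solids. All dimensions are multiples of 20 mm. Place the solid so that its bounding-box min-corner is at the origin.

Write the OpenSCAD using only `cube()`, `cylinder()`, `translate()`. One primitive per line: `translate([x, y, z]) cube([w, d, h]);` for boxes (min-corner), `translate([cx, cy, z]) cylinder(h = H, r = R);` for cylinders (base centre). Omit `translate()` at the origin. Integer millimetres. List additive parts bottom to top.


cube([240, 240, 100]);
translate([120, 120, 100]) cylinder(h = 120, r = 80);
translate([120, 120, 220]) cylinder(h = 120, r = 40);


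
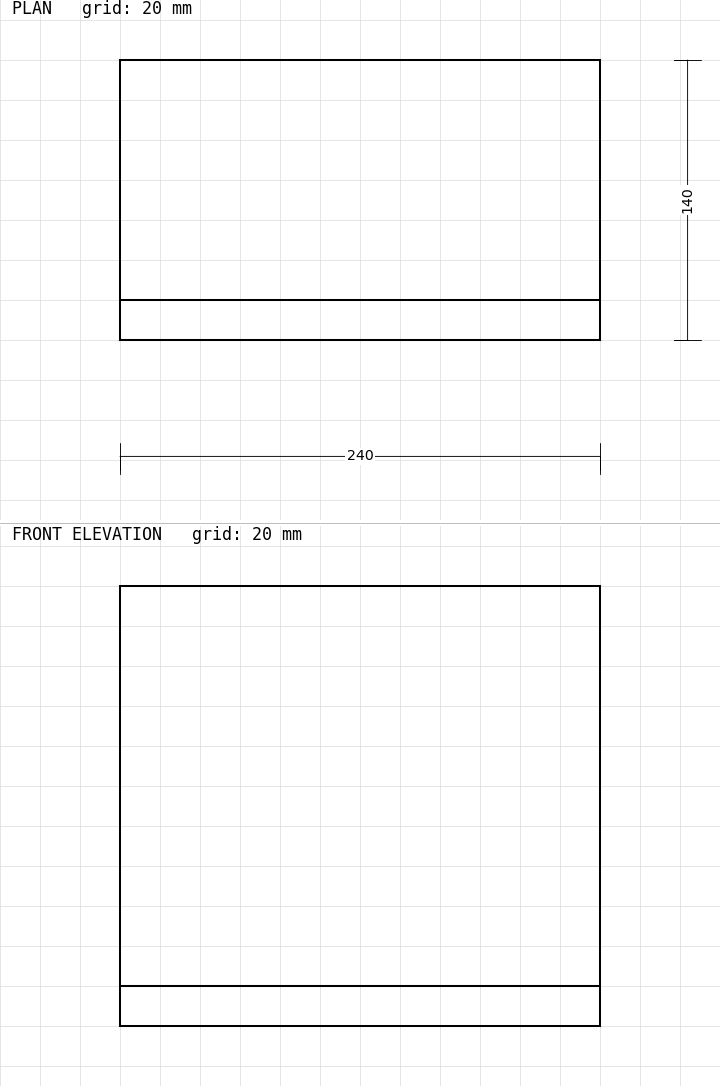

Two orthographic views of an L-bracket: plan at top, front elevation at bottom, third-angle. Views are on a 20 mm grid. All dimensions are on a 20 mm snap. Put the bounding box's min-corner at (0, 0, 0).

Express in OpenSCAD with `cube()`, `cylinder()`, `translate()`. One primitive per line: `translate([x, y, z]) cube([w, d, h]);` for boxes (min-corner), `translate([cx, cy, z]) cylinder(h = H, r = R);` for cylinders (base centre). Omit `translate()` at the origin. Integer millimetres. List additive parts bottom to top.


cube([240, 140, 20]);
translate([0, 0, 20]) cube([240, 20, 200]);
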